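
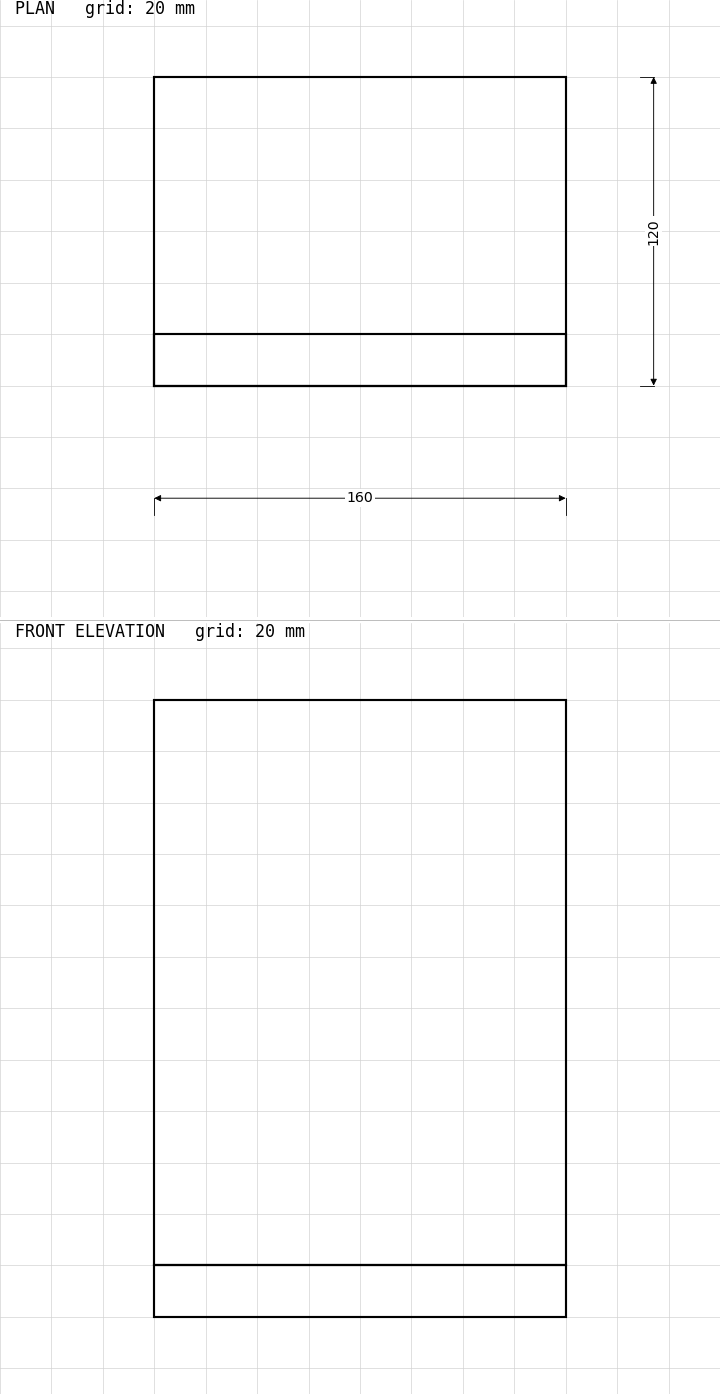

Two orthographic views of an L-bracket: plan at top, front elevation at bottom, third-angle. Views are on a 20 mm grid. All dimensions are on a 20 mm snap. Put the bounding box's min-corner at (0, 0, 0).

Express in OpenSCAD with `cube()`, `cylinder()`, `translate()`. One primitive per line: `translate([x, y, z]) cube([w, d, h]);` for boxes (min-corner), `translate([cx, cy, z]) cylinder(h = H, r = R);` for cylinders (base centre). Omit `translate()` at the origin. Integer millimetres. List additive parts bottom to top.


cube([160, 120, 20]);
translate([0, 0, 20]) cube([160, 20, 220]);


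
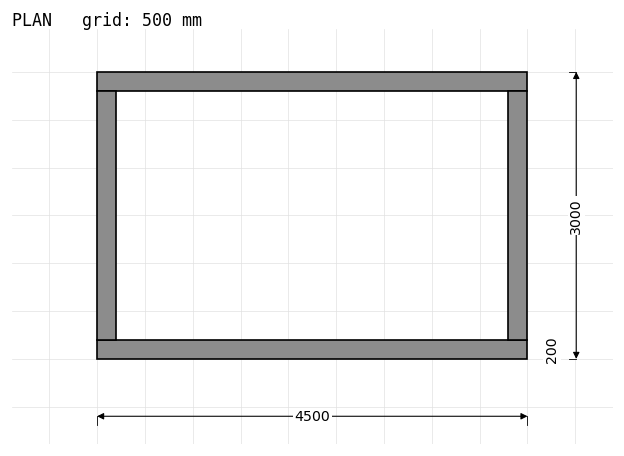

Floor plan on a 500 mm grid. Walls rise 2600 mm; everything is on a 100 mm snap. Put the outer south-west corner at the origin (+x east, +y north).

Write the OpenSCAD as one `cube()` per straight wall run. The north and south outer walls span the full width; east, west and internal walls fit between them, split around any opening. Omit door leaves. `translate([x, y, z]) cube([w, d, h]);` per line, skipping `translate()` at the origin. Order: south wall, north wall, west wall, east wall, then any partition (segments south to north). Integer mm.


cube([4500, 200, 2600]);
translate([0, 2800, 0]) cube([4500, 200, 2600]);
translate([0, 200, 0]) cube([200, 2600, 2600]);
translate([4300, 200, 0]) cube([200, 2600, 2600]);


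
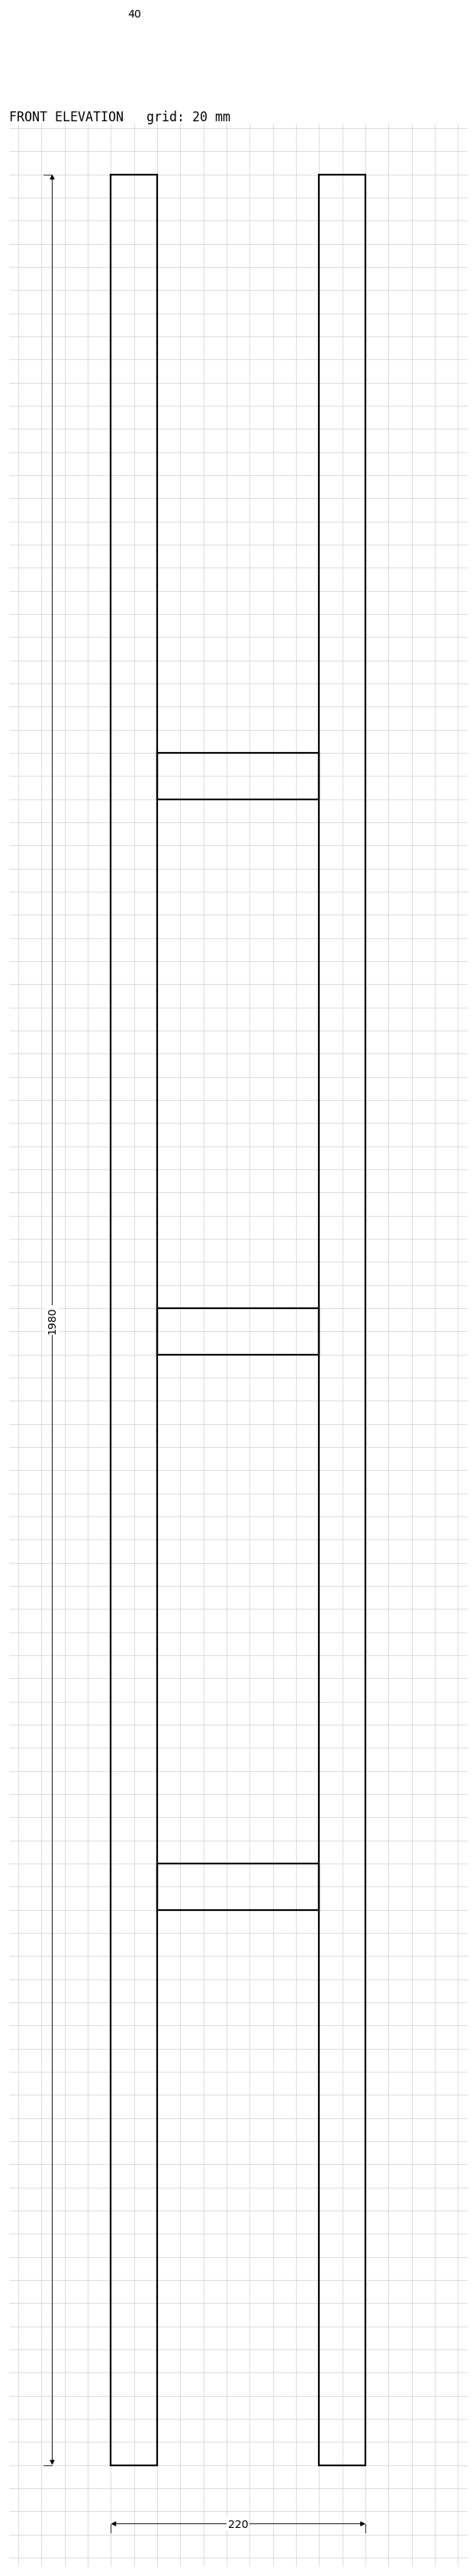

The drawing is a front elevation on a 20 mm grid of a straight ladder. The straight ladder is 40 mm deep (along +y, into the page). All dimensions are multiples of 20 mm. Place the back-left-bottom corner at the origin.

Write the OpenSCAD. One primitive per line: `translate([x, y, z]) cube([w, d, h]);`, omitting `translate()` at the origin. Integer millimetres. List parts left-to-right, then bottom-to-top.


cube([40, 40, 1980]);
translate([40, 0, 480]) cube([140, 40, 40]);
translate([40, 0, 960]) cube([140, 40, 40]);
translate([40, 0, 1440]) cube([140, 40, 40]);
translate([180, 0, 0]) cube([40, 40, 1980]);


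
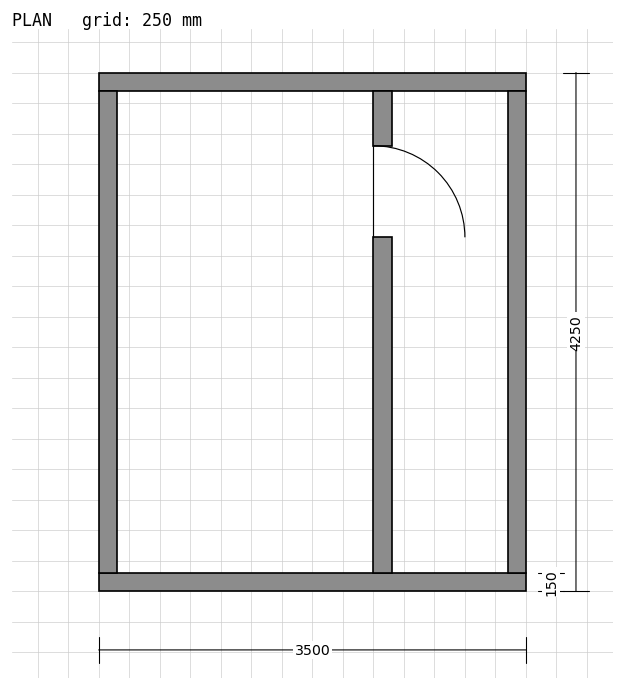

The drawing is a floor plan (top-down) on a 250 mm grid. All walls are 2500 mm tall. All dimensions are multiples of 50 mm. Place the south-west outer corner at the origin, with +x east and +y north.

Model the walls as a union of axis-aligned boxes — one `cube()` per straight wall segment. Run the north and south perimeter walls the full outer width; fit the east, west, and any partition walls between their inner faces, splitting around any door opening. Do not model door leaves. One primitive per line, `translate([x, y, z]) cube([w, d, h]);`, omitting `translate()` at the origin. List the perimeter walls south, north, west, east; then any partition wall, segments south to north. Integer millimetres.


cube([3500, 150, 2500]);
translate([0, 4100, 0]) cube([3500, 150, 2500]);
translate([0, 150, 0]) cube([150, 3950, 2500]);
translate([3350, 150, 0]) cube([150, 3950, 2500]);
translate([2250, 150, 0]) cube([150, 2750, 2500]);
translate([2250, 3650, 0]) cube([150, 450, 2500]);


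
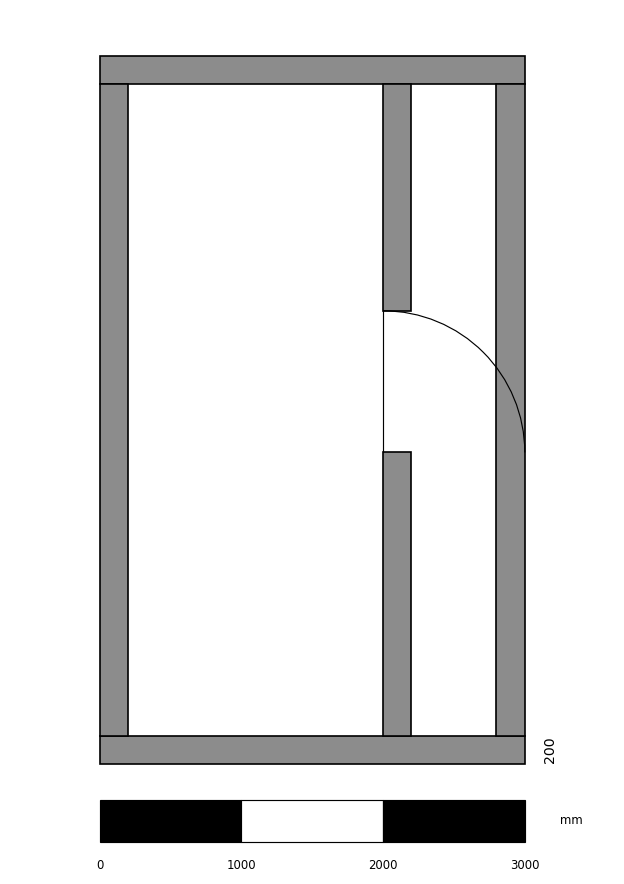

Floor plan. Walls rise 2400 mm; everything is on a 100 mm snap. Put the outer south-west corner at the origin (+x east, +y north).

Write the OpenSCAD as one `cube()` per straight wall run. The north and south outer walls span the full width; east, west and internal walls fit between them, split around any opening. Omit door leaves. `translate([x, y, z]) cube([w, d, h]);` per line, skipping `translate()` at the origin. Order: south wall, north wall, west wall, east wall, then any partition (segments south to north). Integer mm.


cube([3000, 200, 2400]);
translate([0, 4800, 0]) cube([3000, 200, 2400]);
translate([0, 200, 0]) cube([200, 4600, 2400]);
translate([2800, 200, 0]) cube([200, 4600, 2400]);
translate([2000, 200, 0]) cube([200, 2000, 2400]);
translate([2000, 3200, 0]) cube([200, 1600, 2400]);


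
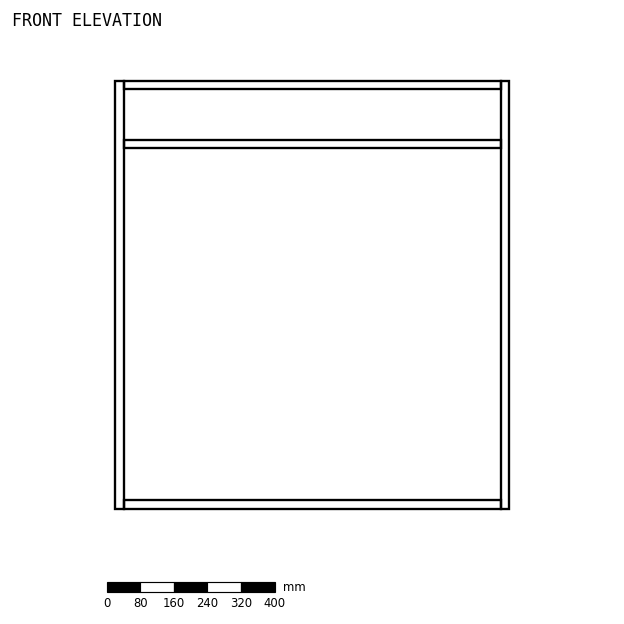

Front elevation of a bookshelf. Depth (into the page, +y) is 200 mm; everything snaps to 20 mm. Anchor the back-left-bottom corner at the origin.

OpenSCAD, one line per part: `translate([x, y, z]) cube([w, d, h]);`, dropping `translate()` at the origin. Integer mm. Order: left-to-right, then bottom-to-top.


cube([20, 200, 1020]);
translate([20, 0, 0]) cube([900, 200, 20]);
translate([20, 0, 860]) cube([900, 200, 20]);
translate([20, 0, 1000]) cube([900, 200, 20]);
translate([920, 0, 0]) cube([20, 200, 1020]);


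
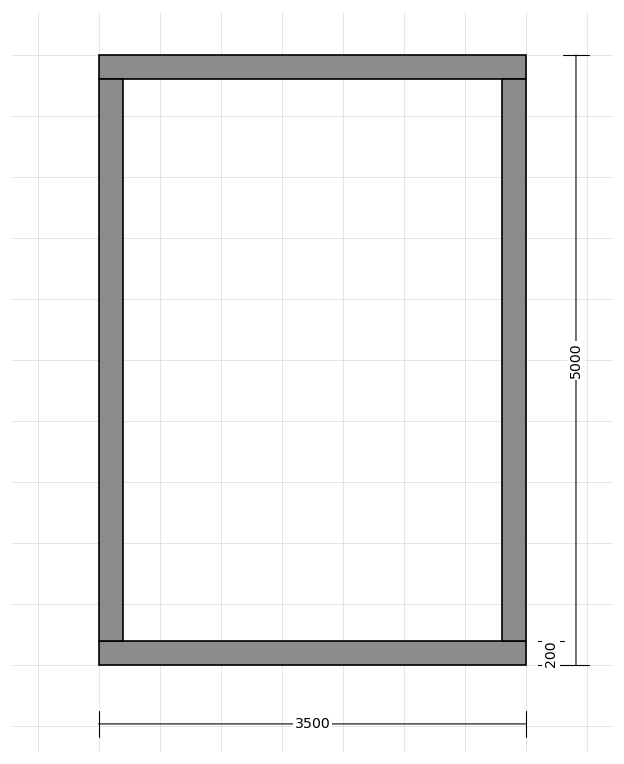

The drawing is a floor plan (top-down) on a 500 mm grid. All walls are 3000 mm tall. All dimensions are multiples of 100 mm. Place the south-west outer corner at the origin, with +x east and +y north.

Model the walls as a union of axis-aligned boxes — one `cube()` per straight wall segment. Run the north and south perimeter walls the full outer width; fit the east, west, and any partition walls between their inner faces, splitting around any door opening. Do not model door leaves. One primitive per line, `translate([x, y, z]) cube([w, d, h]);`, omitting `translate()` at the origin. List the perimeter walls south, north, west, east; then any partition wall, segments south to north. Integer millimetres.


cube([3500, 200, 3000]);
translate([0, 4800, 0]) cube([3500, 200, 3000]);
translate([0, 200, 0]) cube([200, 4600, 3000]);
translate([3300, 200, 0]) cube([200, 4600, 3000]);


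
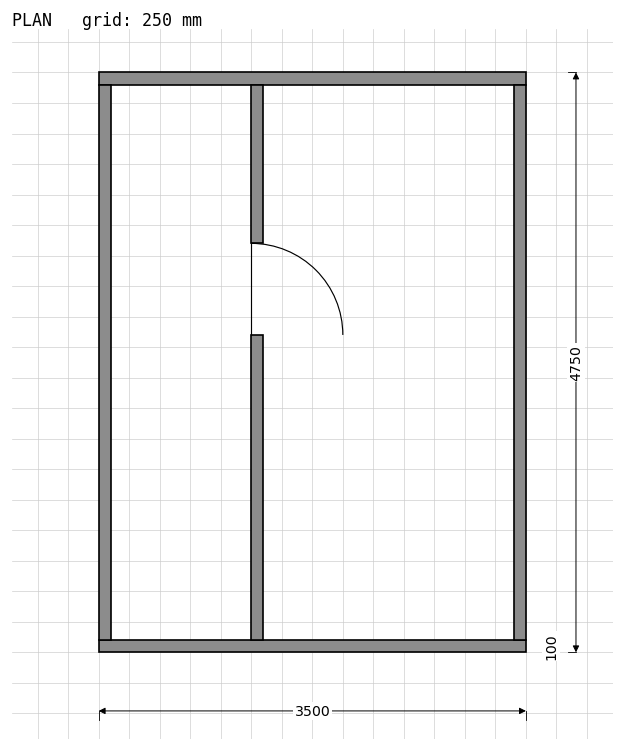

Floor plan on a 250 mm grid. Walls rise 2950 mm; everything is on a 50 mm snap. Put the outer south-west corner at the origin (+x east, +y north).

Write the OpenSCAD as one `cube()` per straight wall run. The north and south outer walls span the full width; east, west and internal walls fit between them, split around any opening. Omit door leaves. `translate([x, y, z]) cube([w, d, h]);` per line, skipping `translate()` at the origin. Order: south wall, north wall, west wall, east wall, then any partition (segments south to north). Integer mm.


cube([3500, 100, 2950]);
translate([0, 4650, 0]) cube([3500, 100, 2950]);
translate([0, 100, 0]) cube([100, 4550, 2950]);
translate([3400, 100, 0]) cube([100, 4550, 2950]);
translate([1250, 100, 0]) cube([100, 2500, 2950]);
translate([1250, 3350, 0]) cube([100, 1300, 2950]);


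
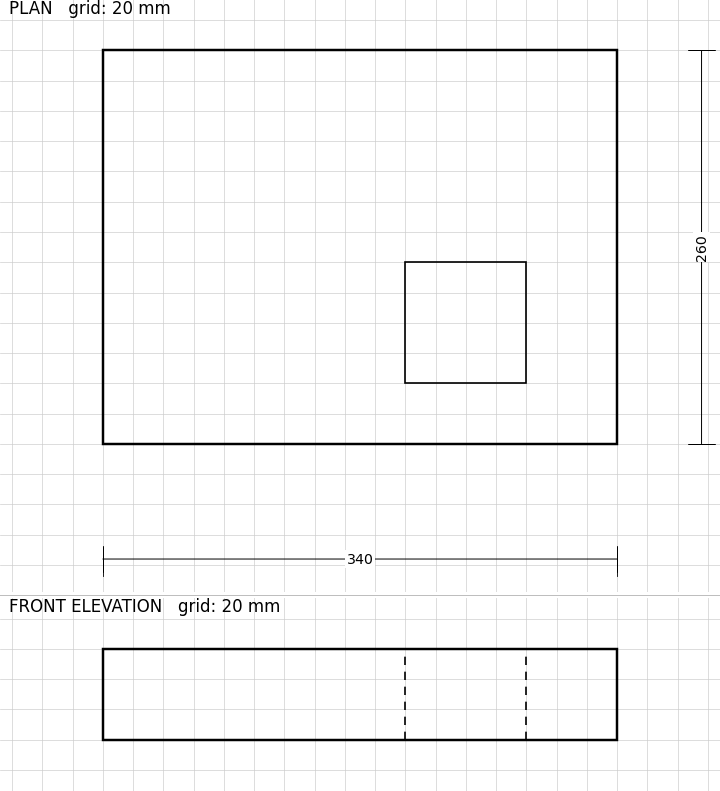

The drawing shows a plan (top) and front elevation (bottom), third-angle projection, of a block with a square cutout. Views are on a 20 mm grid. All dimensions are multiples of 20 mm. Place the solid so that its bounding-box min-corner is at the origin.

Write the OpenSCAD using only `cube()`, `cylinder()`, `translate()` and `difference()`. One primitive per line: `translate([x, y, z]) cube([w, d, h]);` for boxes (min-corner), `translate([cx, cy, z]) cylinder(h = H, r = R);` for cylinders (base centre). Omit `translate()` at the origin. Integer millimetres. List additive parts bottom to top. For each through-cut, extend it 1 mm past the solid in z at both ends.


difference() {
  cube([340, 260, 60]);
  translate([200, 40, -1]) cube([80, 80, 62]);
}


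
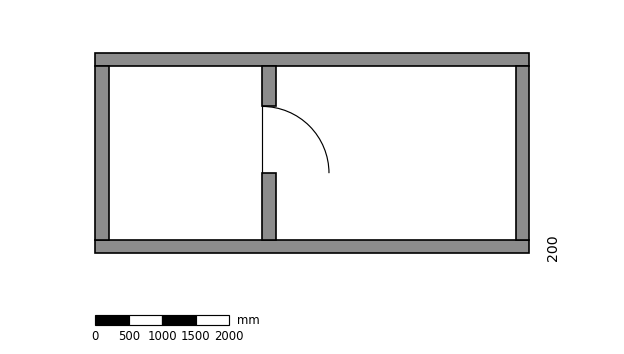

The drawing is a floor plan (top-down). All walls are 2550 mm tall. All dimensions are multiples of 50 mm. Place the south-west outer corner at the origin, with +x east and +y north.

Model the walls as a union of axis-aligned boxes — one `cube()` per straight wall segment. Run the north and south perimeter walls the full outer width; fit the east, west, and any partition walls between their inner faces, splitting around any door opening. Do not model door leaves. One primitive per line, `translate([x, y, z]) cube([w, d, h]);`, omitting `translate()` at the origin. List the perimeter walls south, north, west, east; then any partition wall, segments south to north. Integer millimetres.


cube([6500, 200, 2550]);
translate([0, 2800, 0]) cube([6500, 200, 2550]);
translate([0, 200, 0]) cube([200, 2600, 2550]);
translate([6300, 200, 0]) cube([200, 2600, 2550]);
translate([2500, 200, 0]) cube([200, 1000, 2550]);
translate([2500, 2200, 0]) cube([200, 600, 2550]);


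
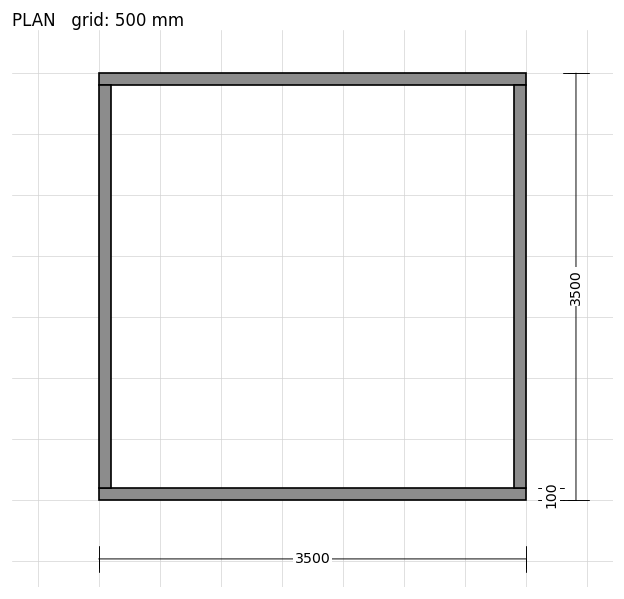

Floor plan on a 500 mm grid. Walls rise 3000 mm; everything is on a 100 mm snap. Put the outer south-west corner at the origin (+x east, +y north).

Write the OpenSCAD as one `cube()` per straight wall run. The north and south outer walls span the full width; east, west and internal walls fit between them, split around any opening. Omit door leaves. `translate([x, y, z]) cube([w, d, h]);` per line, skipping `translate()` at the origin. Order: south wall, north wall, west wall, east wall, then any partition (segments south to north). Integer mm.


cube([3500, 100, 3000]);
translate([0, 3400, 0]) cube([3500, 100, 3000]);
translate([0, 100, 0]) cube([100, 3300, 3000]);
translate([3400, 100, 0]) cube([100, 3300, 3000]);


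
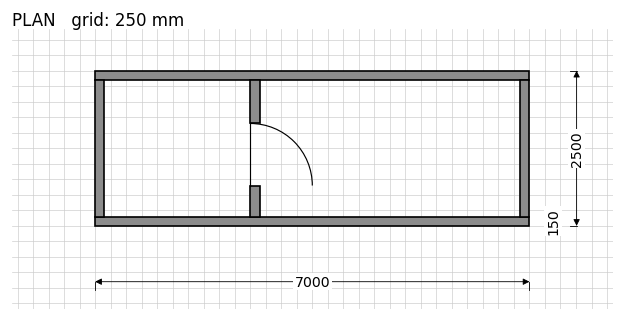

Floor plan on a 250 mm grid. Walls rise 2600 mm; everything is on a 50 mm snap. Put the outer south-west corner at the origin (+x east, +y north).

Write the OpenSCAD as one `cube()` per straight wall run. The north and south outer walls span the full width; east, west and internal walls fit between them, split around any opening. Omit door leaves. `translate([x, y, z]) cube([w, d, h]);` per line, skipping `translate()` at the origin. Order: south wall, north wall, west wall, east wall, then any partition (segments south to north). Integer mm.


cube([7000, 150, 2600]);
translate([0, 2350, 0]) cube([7000, 150, 2600]);
translate([0, 150, 0]) cube([150, 2200, 2600]);
translate([6850, 150, 0]) cube([150, 2200, 2600]);
translate([2500, 150, 0]) cube([150, 500, 2600]);
translate([2500, 1650, 0]) cube([150, 700, 2600]);


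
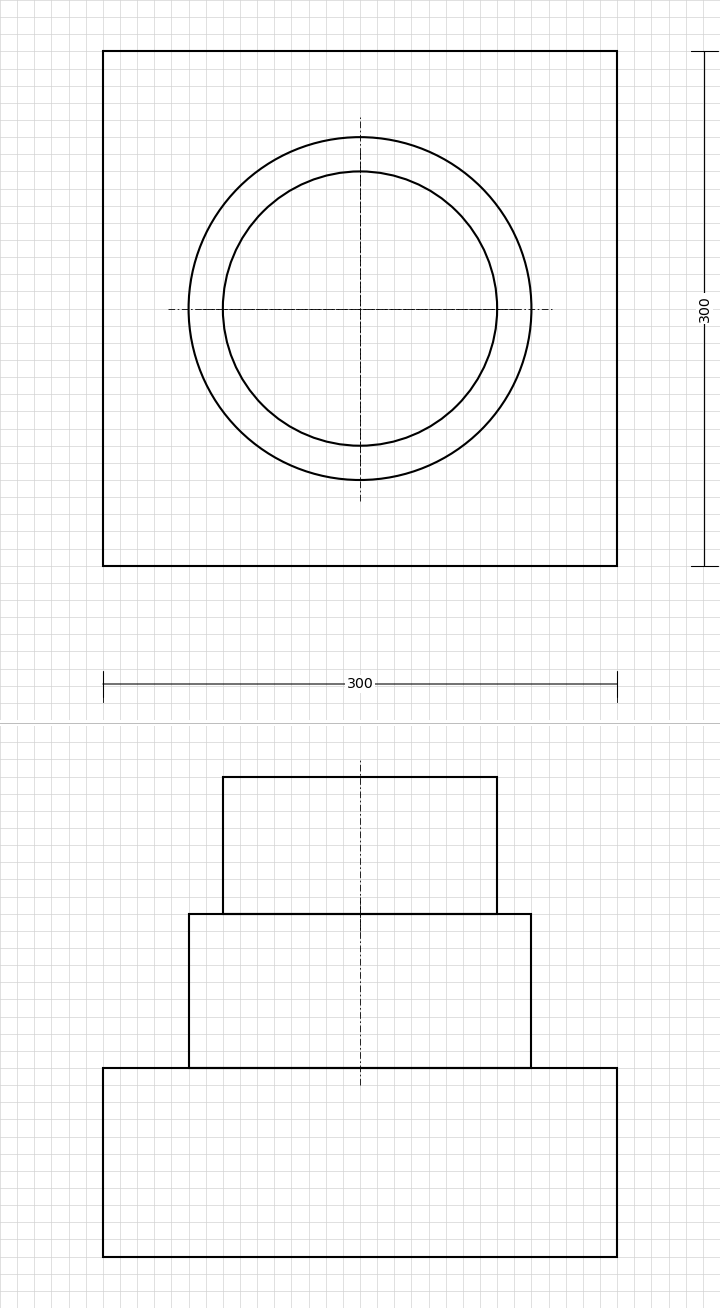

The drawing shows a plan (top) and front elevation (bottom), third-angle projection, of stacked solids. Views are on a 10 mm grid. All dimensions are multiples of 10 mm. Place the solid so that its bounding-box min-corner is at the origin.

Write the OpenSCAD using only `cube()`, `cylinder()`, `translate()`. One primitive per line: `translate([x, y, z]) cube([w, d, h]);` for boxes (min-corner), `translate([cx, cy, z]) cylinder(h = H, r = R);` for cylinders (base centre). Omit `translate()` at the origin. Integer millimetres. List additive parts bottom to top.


cube([300, 300, 110]);
translate([150, 150, 110]) cylinder(h = 90, r = 100);
translate([150, 150, 200]) cylinder(h = 80, r = 80);


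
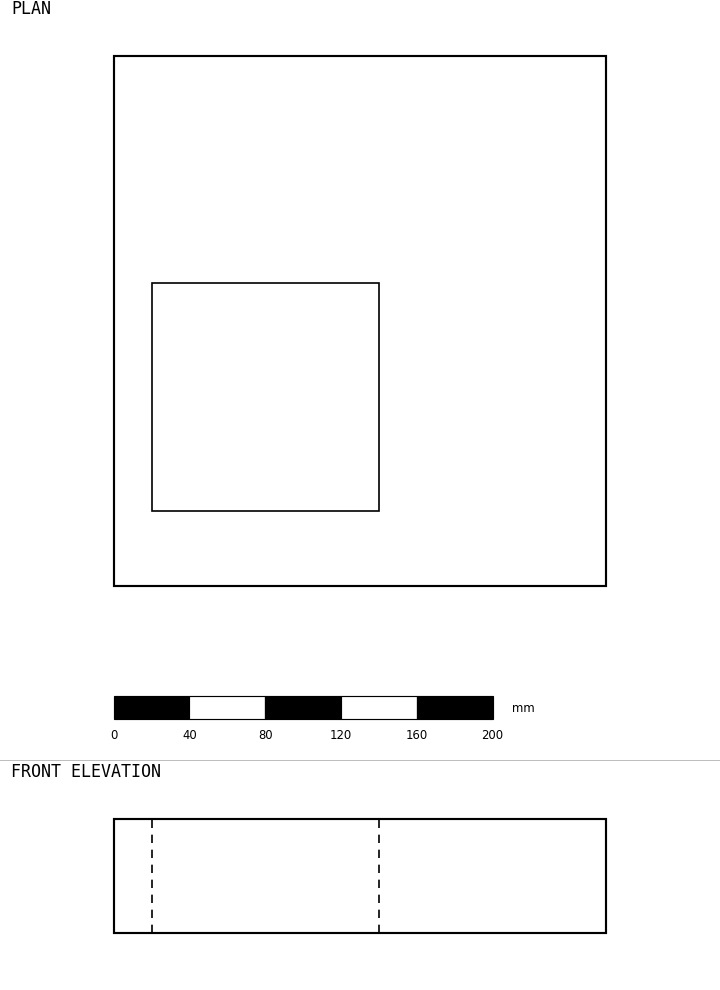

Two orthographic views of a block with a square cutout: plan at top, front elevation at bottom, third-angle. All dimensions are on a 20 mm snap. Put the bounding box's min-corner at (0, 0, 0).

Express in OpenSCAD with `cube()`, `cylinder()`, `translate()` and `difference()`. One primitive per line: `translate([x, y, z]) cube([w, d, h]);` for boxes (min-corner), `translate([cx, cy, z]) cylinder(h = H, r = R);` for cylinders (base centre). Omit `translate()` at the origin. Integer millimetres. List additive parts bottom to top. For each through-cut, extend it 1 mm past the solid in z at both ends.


difference() {
  cube([260, 280, 60]);
  translate([20, 40, -1]) cube([120, 120, 62]);
}


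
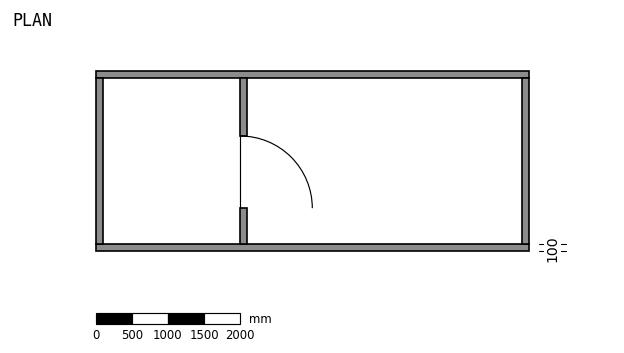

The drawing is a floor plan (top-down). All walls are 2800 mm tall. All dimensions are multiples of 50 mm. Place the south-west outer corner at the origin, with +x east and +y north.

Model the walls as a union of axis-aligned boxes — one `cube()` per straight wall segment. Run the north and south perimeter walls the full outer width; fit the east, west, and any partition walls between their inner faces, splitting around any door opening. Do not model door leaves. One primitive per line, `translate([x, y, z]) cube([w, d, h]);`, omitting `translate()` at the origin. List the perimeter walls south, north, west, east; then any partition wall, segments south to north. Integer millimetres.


cube([6000, 100, 2800]);
translate([0, 2400, 0]) cube([6000, 100, 2800]);
translate([0, 100, 0]) cube([100, 2300, 2800]);
translate([5900, 100, 0]) cube([100, 2300, 2800]);
translate([2000, 100, 0]) cube([100, 500, 2800]);
translate([2000, 1600, 0]) cube([100, 800, 2800]);


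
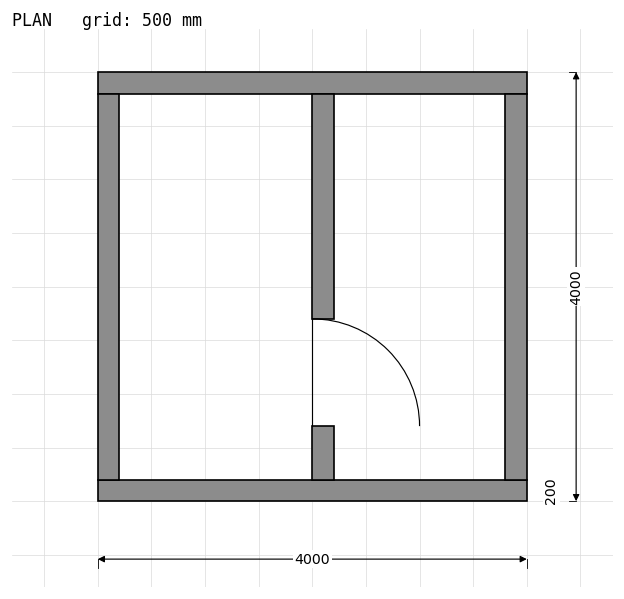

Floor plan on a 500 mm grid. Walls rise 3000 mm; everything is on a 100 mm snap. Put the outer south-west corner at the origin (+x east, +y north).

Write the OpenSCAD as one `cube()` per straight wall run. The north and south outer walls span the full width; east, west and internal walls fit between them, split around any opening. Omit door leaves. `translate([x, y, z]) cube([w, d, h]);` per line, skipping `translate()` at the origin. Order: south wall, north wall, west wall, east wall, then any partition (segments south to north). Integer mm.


cube([4000, 200, 3000]);
translate([0, 3800, 0]) cube([4000, 200, 3000]);
translate([0, 200, 0]) cube([200, 3600, 3000]);
translate([3800, 200, 0]) cube([200, 3600, 3000]);
translate([2000, 200, 0]) cube([200, 500, 3000]);
translate([2000, 1700, 0]) cube([200, 2100, 3000]);


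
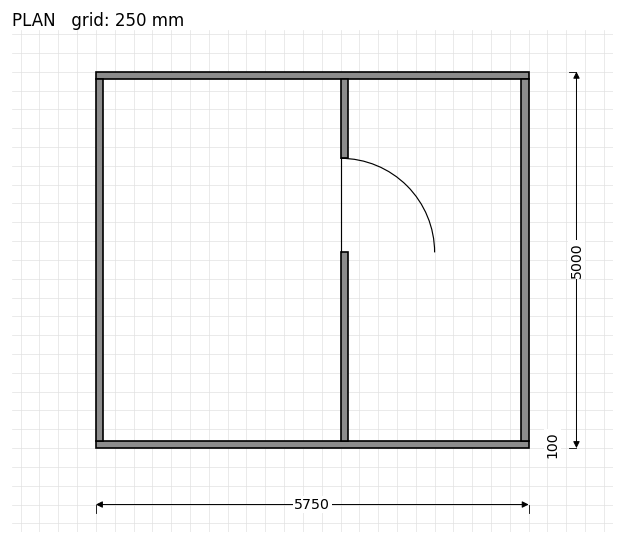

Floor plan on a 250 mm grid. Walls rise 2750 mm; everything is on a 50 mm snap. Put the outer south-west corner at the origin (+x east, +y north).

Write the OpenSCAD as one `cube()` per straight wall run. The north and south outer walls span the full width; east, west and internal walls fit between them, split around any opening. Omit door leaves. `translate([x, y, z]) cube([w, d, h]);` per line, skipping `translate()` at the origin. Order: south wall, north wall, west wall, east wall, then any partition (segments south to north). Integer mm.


cube([5750, 100, 2750]);
translate([0, 4900, 0]) cube([5750, 100, 2750]);
translate([0, 100, 0]) cube([100, 4800, 2750]);
translate([5650, 100, 0]) cube([100, 4800, 2750]);
translate([3250, 100, 0]) cube([100, 2500, 2750]);
translate([3250, 3850, 0]) cube([100, 1050, 2750]);


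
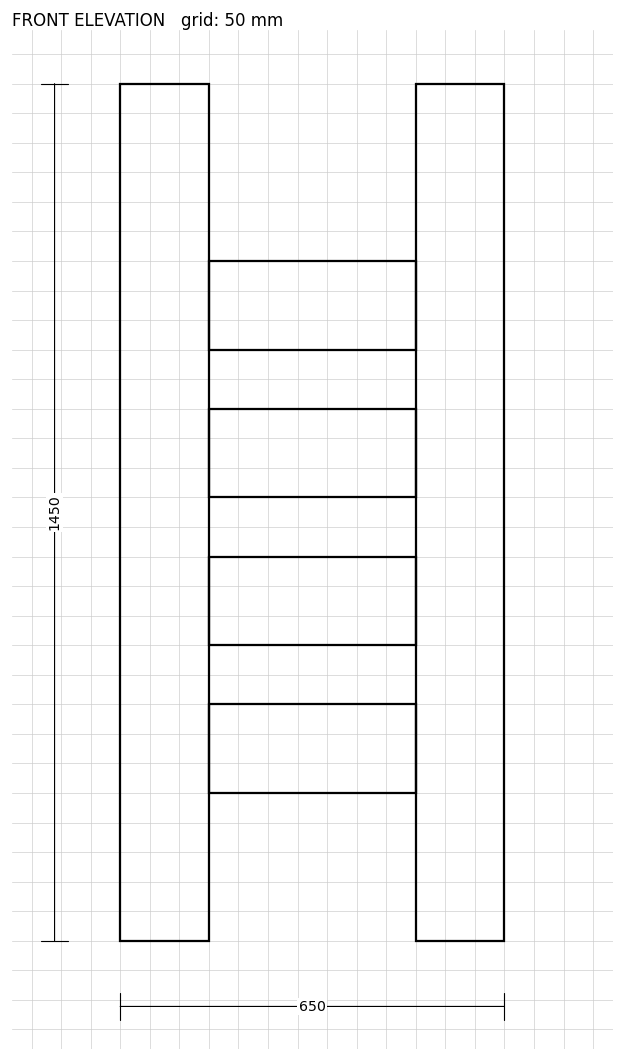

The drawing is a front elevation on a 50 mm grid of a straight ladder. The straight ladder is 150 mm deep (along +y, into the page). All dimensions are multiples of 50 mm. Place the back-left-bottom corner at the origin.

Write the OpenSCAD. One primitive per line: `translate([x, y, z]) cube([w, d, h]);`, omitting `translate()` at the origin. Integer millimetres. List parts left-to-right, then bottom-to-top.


cube([150, 150, 1450]);
translate([150, 0, 250]) cube([350, 150, 150]);
translate([150, 0, 500]) cube([350, 150, 150]);
translate([150, 0, 750]) cube([350, 150, 150]);
translate([150, 0, 1000]) cube([350, 150, 150]);
translate([500, 0, 0]) cube([150, 150, 1450]);


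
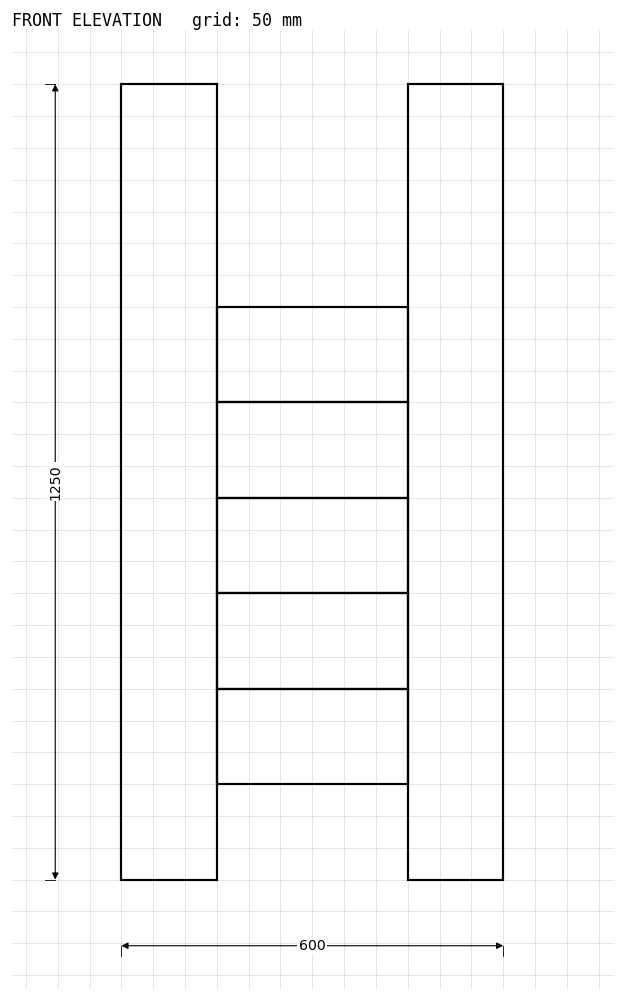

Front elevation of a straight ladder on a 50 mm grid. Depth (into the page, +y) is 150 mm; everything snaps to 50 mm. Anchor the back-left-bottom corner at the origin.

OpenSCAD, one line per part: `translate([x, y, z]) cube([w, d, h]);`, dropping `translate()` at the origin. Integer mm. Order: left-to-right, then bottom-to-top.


cube([150, 150, 1250]);
translate([150, 0, 150]) cube([300, 150, 150]);
translate([150, 0, 300]) cube([300, 150, 150]);
translate([150, 0, 450]) cube([300, 150, 150]);
translate([150, 0, 600]) cube([300, 150, 150]);
translate([150, 0, 750]) cube([300, 150, 150]);
translate([450, 0, 0]) cube([150, 150, 1250]);


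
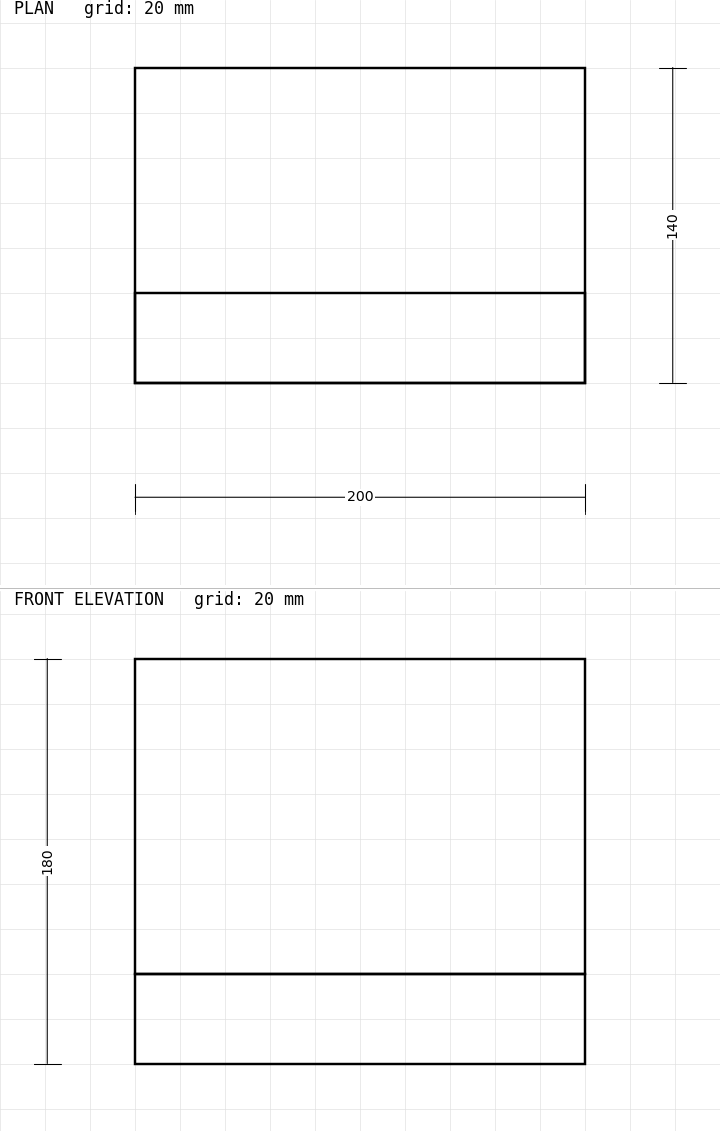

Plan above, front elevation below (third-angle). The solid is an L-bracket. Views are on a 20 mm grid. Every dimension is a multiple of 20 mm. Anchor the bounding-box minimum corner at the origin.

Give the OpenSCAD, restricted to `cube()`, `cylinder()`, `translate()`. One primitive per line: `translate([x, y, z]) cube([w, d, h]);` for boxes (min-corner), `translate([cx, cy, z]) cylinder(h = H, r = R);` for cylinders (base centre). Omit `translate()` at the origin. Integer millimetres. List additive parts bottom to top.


cube([200, 140, 40]);
translate([0, 0, 40]) cube([200, 40, 140]);


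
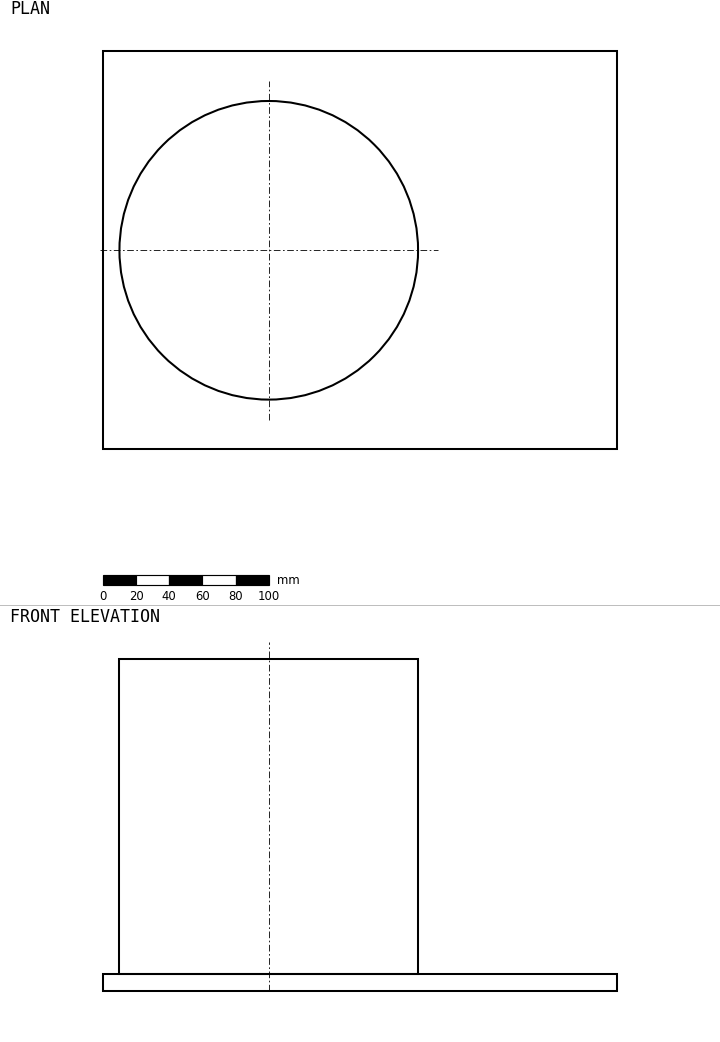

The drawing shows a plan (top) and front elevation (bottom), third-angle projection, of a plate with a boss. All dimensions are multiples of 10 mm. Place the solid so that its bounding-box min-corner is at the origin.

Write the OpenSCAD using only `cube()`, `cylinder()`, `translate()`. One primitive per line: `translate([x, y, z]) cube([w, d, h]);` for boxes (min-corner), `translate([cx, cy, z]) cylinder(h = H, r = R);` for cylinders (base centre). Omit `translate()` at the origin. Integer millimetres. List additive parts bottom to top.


cube([310, 240, 10]);
translate([100, 120, 10]) cylinder(h = 190, r = 90);


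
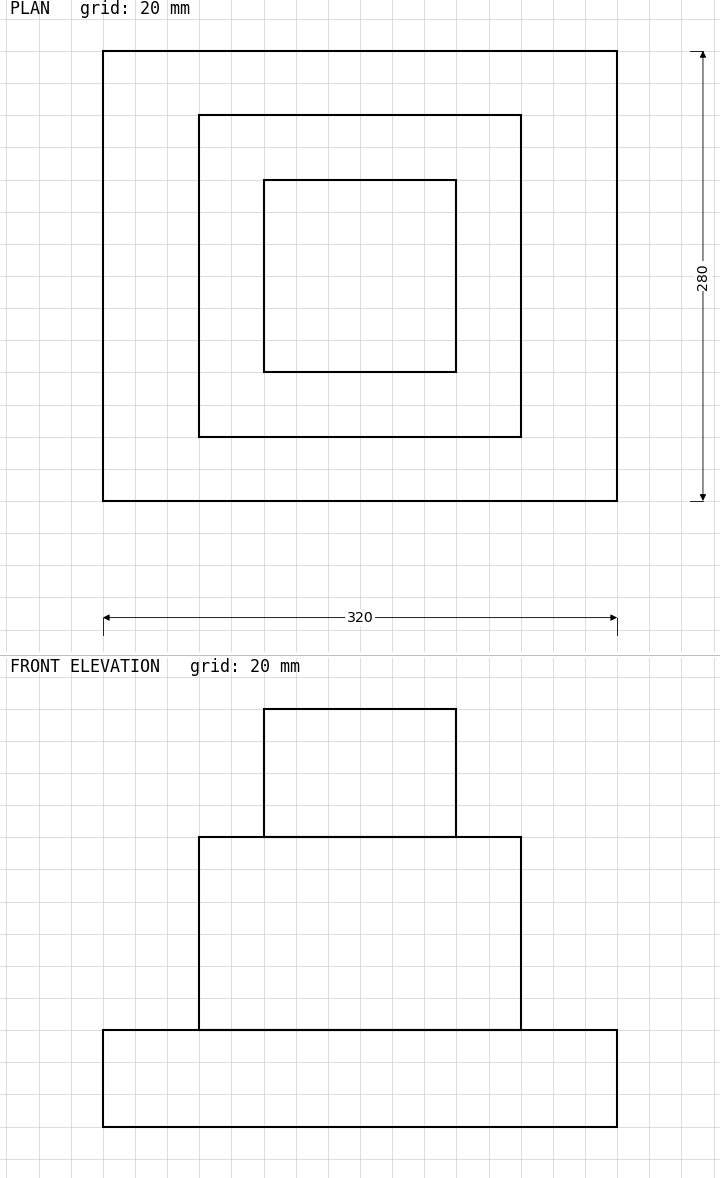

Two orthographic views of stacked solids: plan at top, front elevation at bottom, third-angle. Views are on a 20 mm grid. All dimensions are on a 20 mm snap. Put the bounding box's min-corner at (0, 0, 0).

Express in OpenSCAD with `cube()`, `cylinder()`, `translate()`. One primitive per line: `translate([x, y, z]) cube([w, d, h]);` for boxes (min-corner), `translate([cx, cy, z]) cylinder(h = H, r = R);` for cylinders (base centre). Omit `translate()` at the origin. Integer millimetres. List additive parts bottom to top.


cube([320, 280, 60]);
translate([60, 40, 60]) cube([200, 200, 120]);
translate([100, 80, 180]) cube([120, 120, 80]);


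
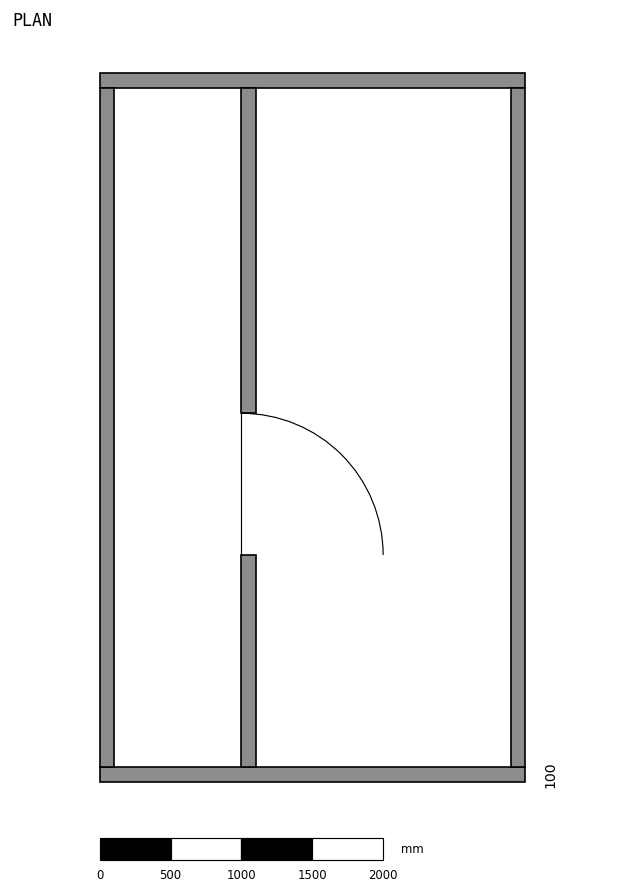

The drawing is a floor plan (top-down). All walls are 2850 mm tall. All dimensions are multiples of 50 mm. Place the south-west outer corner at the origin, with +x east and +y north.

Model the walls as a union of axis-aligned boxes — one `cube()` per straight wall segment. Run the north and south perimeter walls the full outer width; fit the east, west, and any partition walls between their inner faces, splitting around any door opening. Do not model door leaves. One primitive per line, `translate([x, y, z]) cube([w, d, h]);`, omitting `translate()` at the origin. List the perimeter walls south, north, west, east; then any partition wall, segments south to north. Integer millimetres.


cube([3000, 100, 2850]);
translate([0, 4900, 0]) cube([3000, 100, 2850]);
translate([0, 100, 0]) cube([100, 4800, 2850]);
translate([2900, 100, 0]) cube([100, 4800, 2850]);
translate([1000, 100, 0]) cube([100, 1500, 2850]);
translate([1000, 2600, 0]) cube([100, 2300, 2850]);


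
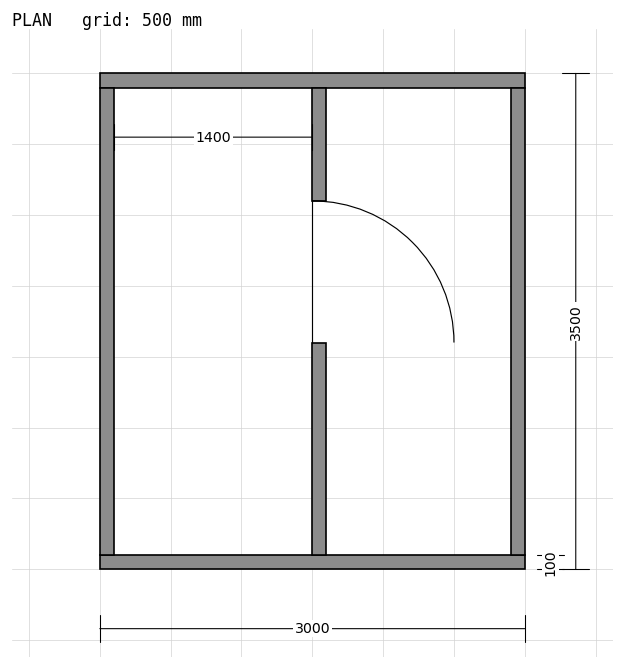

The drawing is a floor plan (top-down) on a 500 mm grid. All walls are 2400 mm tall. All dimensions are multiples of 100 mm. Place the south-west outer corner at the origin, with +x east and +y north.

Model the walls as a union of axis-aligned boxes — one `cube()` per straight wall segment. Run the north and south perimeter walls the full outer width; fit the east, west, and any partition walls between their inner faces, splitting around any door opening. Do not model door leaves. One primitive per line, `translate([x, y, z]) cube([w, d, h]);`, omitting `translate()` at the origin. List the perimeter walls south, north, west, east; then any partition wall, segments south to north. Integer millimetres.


cube([3000, 100, 2400]);
translate([0, 3400, 0]) cube([3000, 100, 2400]);
translate([0, 100, 0]) cube([100, 3300, 2400]);
translate([2900, 100, 0]) cube([100, 3300, 2400]);
translate([1500, 100, 0]) cube([100, 1500, 2400]);
translate([1500, 2600, 0]) cube([100, 800, 2400]);


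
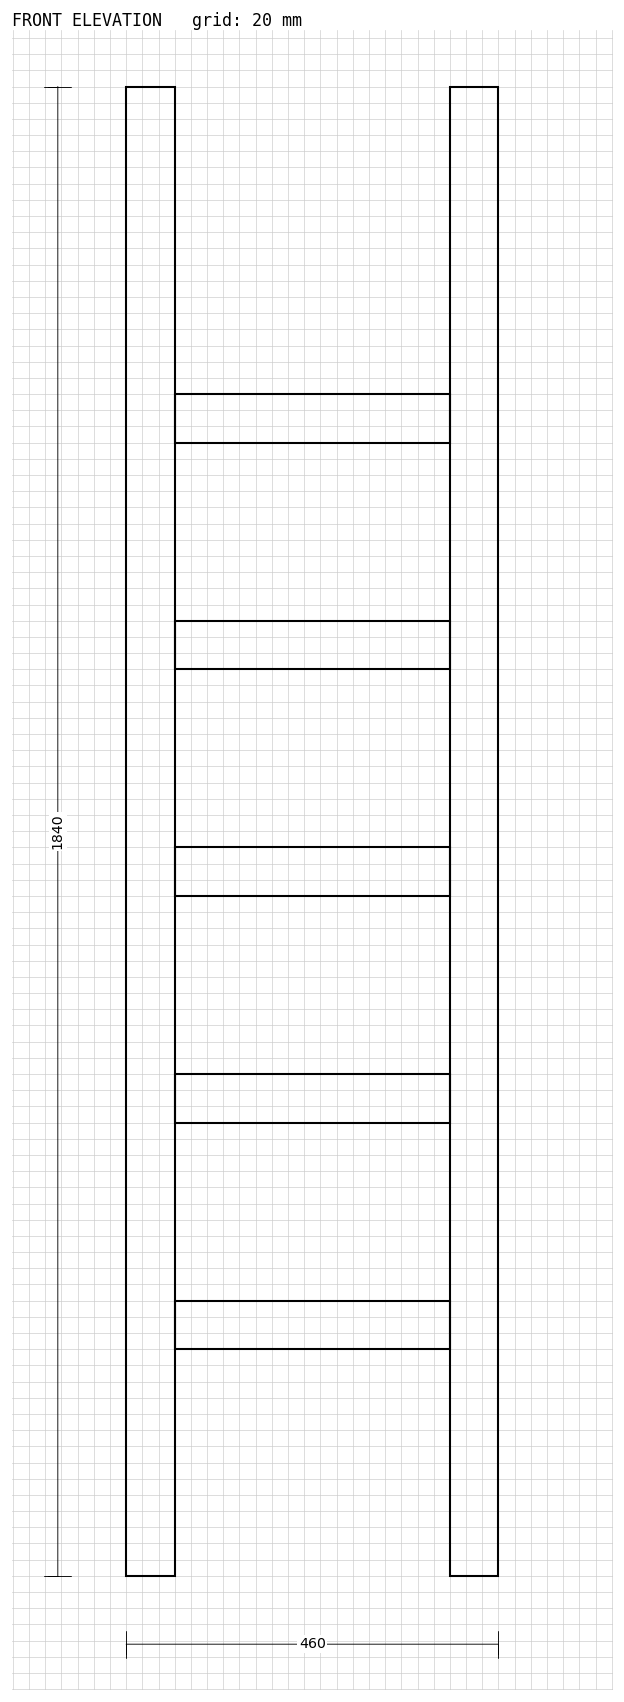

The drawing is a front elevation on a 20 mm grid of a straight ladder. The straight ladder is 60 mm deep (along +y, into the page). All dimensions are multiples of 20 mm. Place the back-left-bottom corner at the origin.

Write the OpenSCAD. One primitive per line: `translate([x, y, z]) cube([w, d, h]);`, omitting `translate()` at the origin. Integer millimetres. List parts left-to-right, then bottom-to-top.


cube([60, 60, 1840]);
translate([60, 0, 280]) cube([340, 60, 60]);
translate([60, 0, 560]) cube([340, 60, 60]);
translate([60, 0, 840]) cube([340, 60, 60]);
translate([60, 0, 1120]) cube([340, 60, 60]);
translate([60, 0, 1400]) cube([340, 60, 60]);
translate([400, 0, 0]) cube([60, 60, 1840]);


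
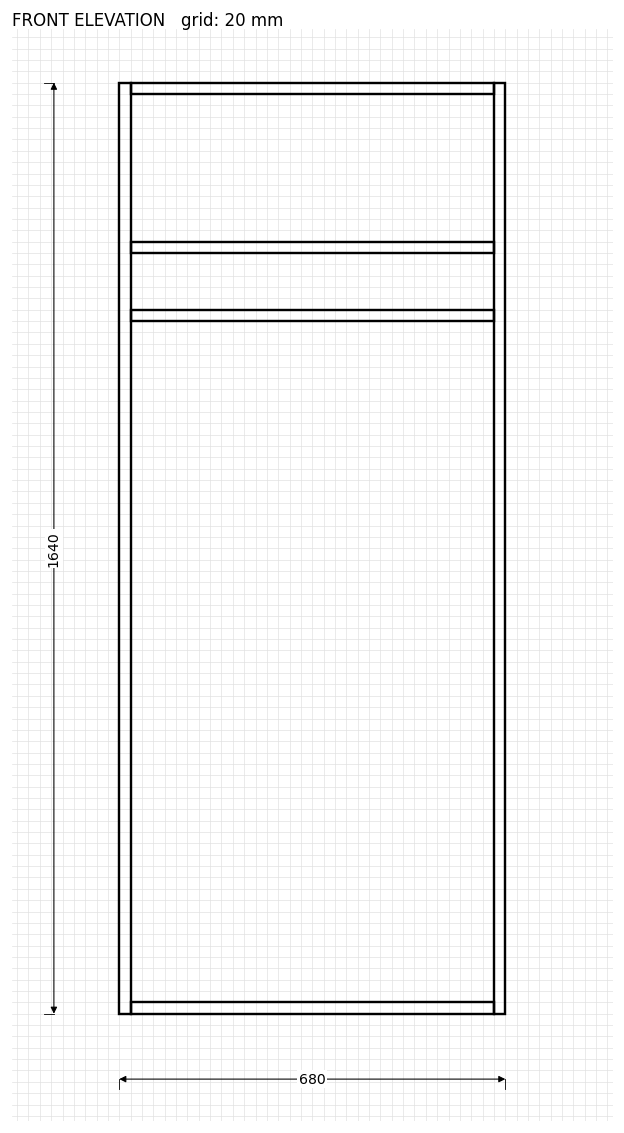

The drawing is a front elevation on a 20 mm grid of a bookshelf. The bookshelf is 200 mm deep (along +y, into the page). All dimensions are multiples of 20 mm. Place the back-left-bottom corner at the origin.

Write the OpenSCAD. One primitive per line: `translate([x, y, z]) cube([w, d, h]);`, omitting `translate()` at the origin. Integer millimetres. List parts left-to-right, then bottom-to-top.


cube([20, 200, 1640]);
translate([20, 0, 0]) cube([640, 200, 20]);
translate([20, 0, 1220]) cube([640, 200, 20]);
translate([20, 0, 1340]) cube([640, 200, 20]);
translate([20, 0, 1620]) cube([640, 200, 20]);
translate([660, 0, 0]) cube([20, 200, 1640]);


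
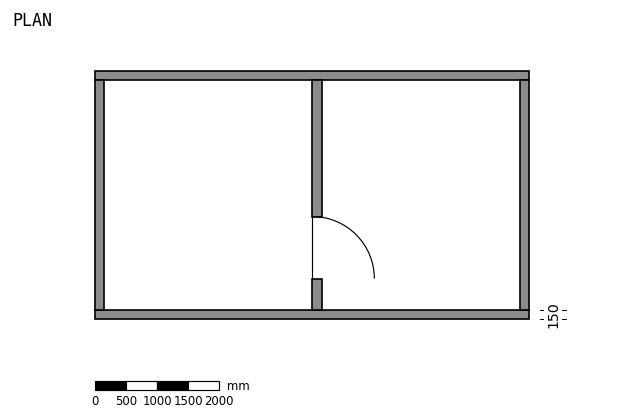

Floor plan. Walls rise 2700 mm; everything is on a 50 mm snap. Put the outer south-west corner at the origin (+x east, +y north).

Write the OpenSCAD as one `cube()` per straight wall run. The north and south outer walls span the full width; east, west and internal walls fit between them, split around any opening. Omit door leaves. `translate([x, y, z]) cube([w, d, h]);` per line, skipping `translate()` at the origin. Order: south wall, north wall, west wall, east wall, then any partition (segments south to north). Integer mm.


cube([7000, 150, 2700]);
translate([0, 3850, 0]) cube([7000, 150, 2700]);
translate([0, 150, 0]) cube([150, 3700, 2700]);
translate([6850, 150, 0]) cube([150, 3700, 2700]);
translate([3500, 150, 0]) cube([150, 500, 2700]);
translate([3500, 1650, 0]) cube([150, 2200, 2700]);


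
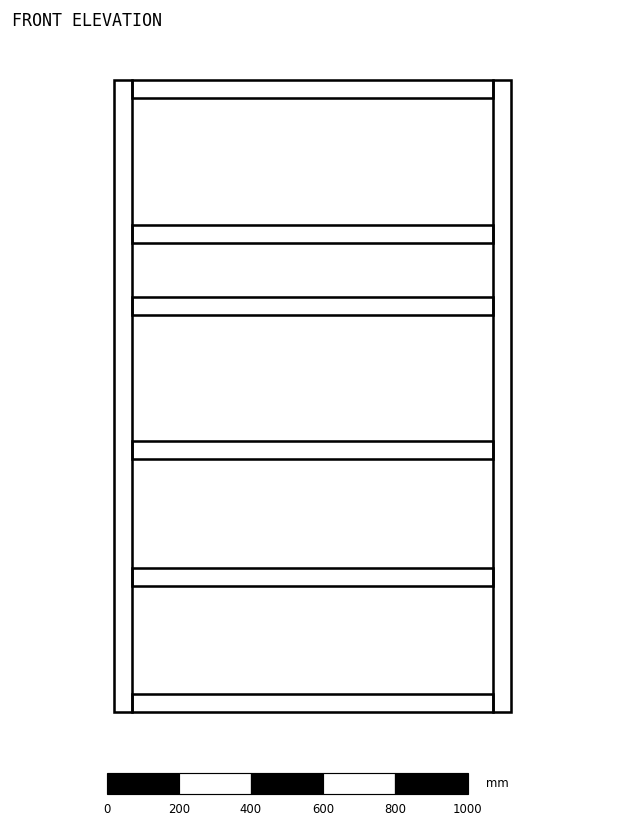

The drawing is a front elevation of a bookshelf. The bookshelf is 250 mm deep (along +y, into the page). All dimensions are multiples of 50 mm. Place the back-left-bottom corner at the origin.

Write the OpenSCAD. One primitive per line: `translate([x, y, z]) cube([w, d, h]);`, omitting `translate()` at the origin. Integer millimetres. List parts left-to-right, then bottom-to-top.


cube([50, 250, 1750]);
translate([50, 0, 0]) cube([1000, 250, 50]);
translate([50, 0, 350]) cube([1000, 250, 50]);
translate([50, 0, 700]) cube([1000, 250, 50]);
translate([50, 0, 1100]) cube([1000, 250, 50]);
translate([50, 0, 1300]) cube([1000, 250, 50]);
translate([50, 0, 1700]) cube([1000, 250, 50]);
translate([1050, 0, 0]) cube([50, 250, 1750]);


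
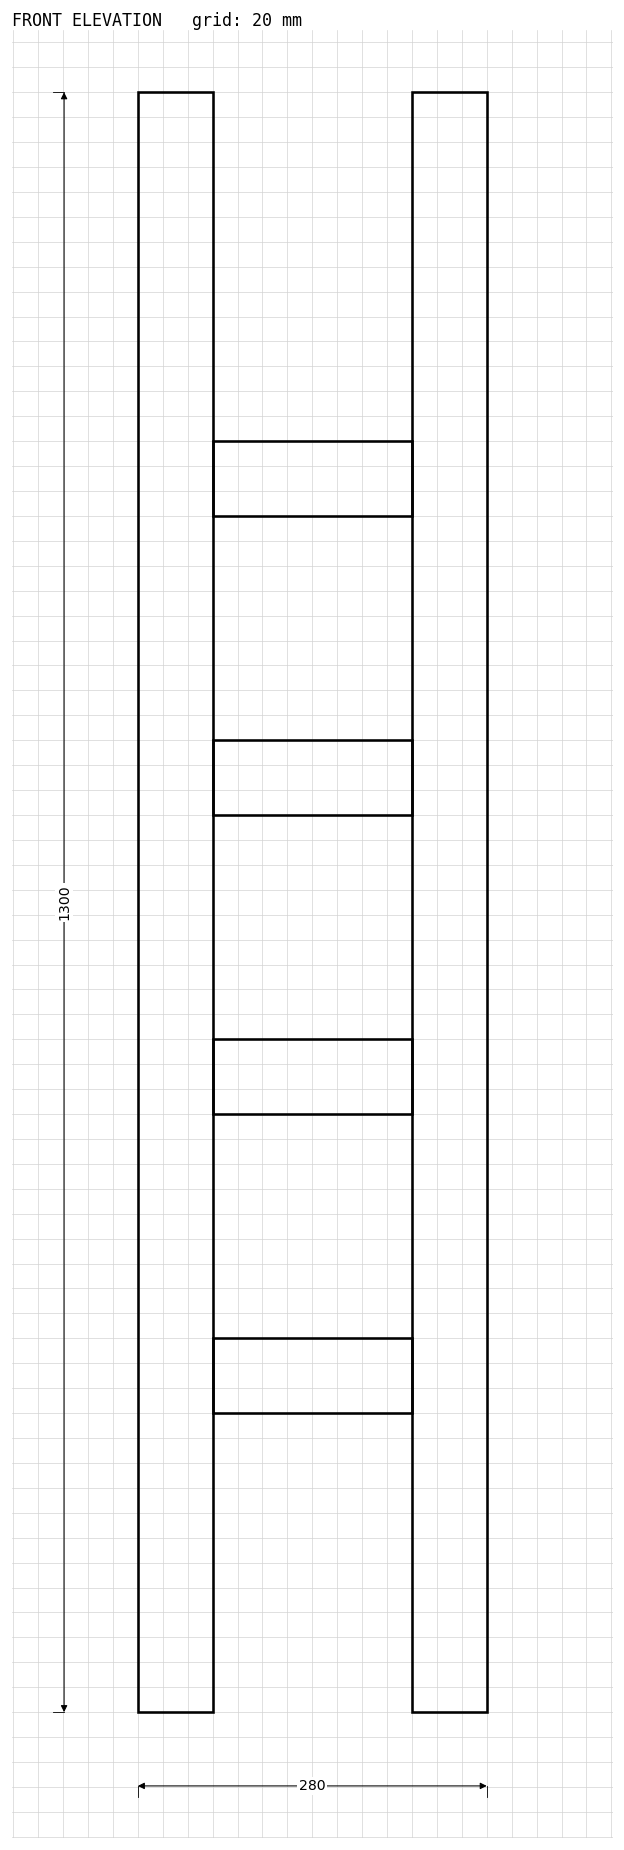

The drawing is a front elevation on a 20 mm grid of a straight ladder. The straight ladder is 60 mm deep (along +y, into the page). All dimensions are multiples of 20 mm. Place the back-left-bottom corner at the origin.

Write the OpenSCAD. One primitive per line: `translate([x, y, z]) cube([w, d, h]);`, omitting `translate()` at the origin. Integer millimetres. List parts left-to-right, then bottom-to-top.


cube([60, 60, 1300]);
translate([60, 0, 240]) cube([160, 60, 60]);
translate([60, 0, 480]) cube([160, 60, 60]);
translate([60, 0, 720]) cube([160, 60, 60]);
translate([60, 0, 960]) cube([160, 60, 60]);
translate([220, 0, 0]) cube([60, 60, 1300]);


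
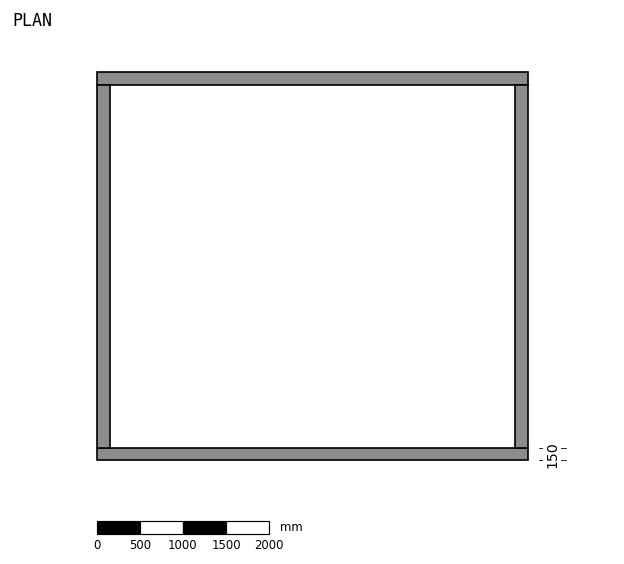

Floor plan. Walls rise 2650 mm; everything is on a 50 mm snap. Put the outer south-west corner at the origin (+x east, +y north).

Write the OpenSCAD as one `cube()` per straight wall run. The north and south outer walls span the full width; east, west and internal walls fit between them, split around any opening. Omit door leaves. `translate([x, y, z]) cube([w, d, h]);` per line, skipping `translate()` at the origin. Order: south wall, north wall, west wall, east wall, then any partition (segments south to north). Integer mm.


cube([5000, 150, 2650]);
translate([0, 4350, 0]) cube([5000, 150, 2650]);
translate([0, 150, 0]) cube([150, 4200, 2650]);
translate([4850, 150, 0]) cube([150, 4200, 2650]);


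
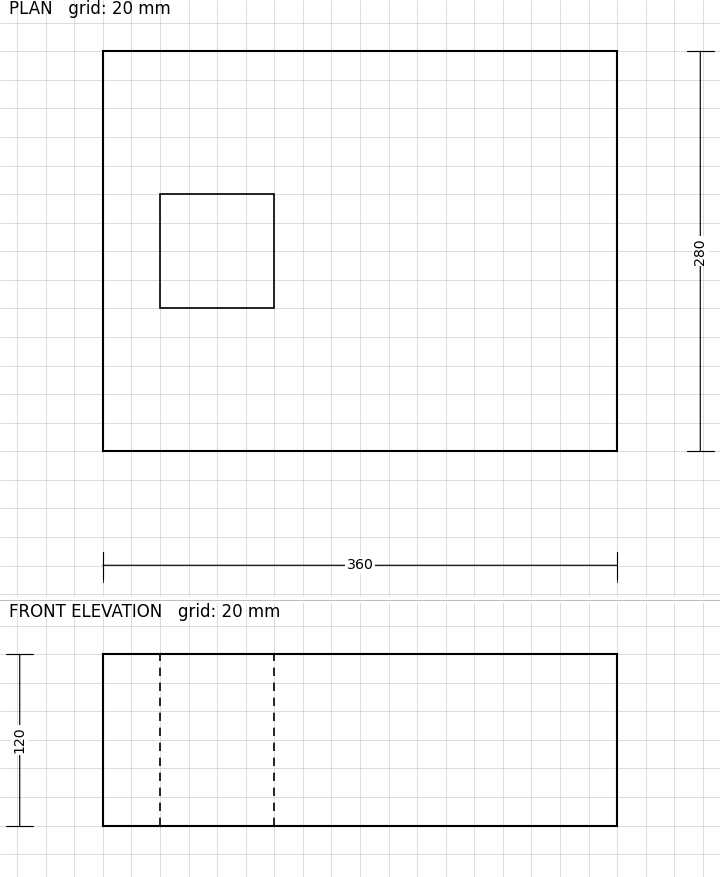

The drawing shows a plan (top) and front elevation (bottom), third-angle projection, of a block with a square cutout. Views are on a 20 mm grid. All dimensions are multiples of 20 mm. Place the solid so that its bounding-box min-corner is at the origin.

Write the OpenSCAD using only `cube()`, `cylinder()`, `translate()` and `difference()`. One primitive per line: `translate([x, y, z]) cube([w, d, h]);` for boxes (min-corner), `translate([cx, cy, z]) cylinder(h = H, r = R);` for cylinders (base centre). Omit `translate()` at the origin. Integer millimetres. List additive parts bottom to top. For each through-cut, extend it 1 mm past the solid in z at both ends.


difference() {
  cube([360, 280, 120]);
  translate([40, 100, -1]) cube([80, 80, 122]);
}


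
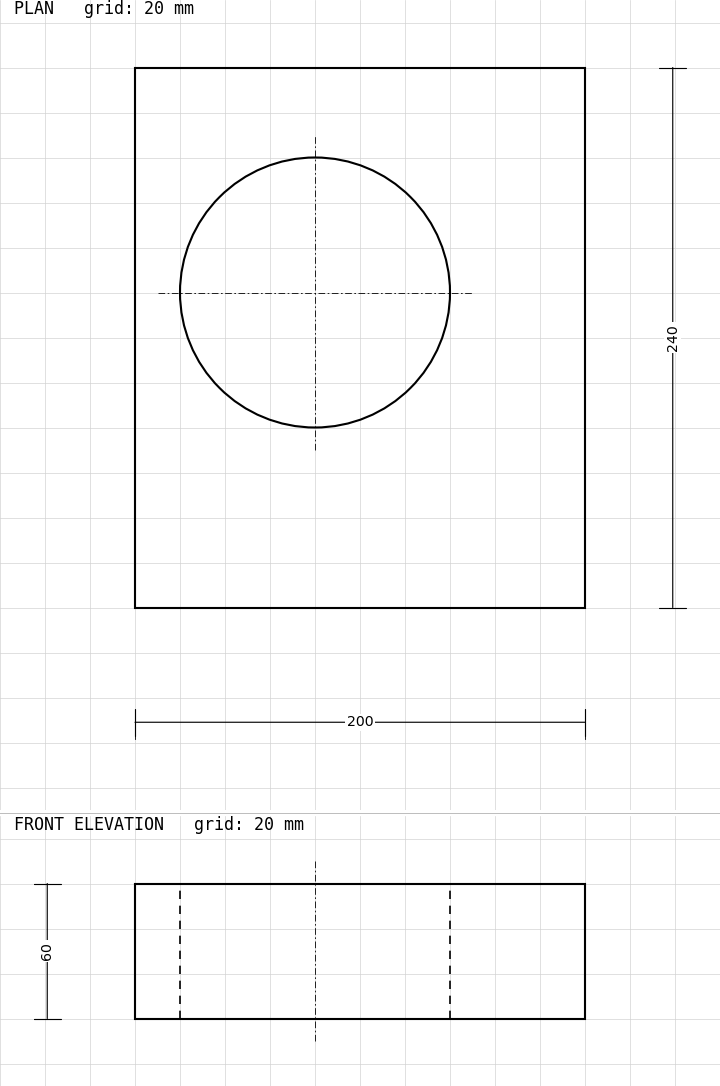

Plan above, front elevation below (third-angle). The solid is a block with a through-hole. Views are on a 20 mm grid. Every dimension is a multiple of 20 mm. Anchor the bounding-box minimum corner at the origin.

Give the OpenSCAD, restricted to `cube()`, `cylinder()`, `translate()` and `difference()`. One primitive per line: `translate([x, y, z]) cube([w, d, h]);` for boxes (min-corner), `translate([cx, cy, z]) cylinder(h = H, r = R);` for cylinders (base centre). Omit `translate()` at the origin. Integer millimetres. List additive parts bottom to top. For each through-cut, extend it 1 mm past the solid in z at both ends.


difference() {
  cube([200, 240, 60]);
  translate([80, 140, -1]) cylinder(h = 62, r = 60);
}


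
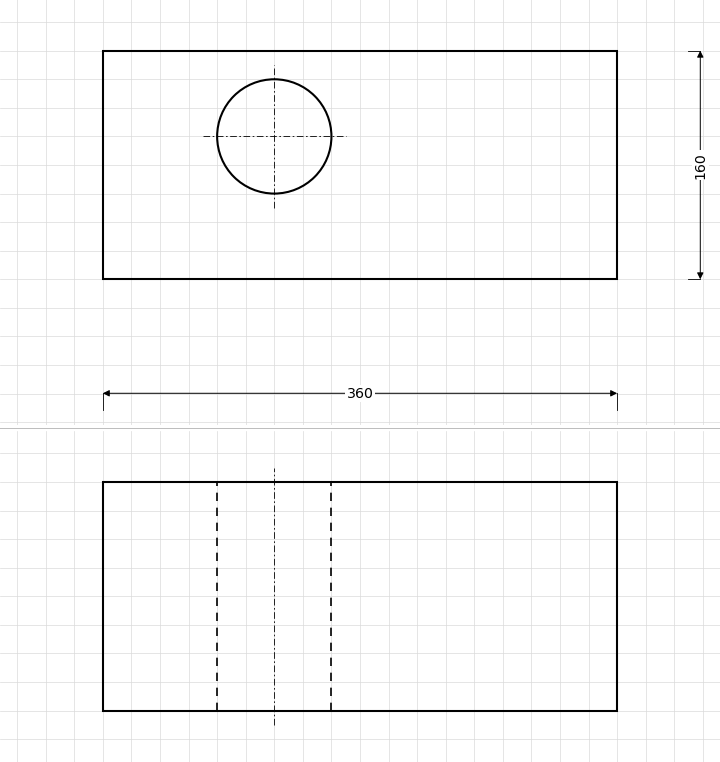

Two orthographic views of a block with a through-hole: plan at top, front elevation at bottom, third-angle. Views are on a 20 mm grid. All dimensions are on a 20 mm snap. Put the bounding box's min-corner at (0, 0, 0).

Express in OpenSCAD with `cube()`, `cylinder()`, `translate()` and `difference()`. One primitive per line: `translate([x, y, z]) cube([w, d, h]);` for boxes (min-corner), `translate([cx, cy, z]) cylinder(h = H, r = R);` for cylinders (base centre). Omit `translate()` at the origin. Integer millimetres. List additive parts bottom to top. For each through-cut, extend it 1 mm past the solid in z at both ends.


difference() {
  cube([360, 160, 160]);
  translate([120, 100, -1]) cylinder(h = 162, r = 40);
}


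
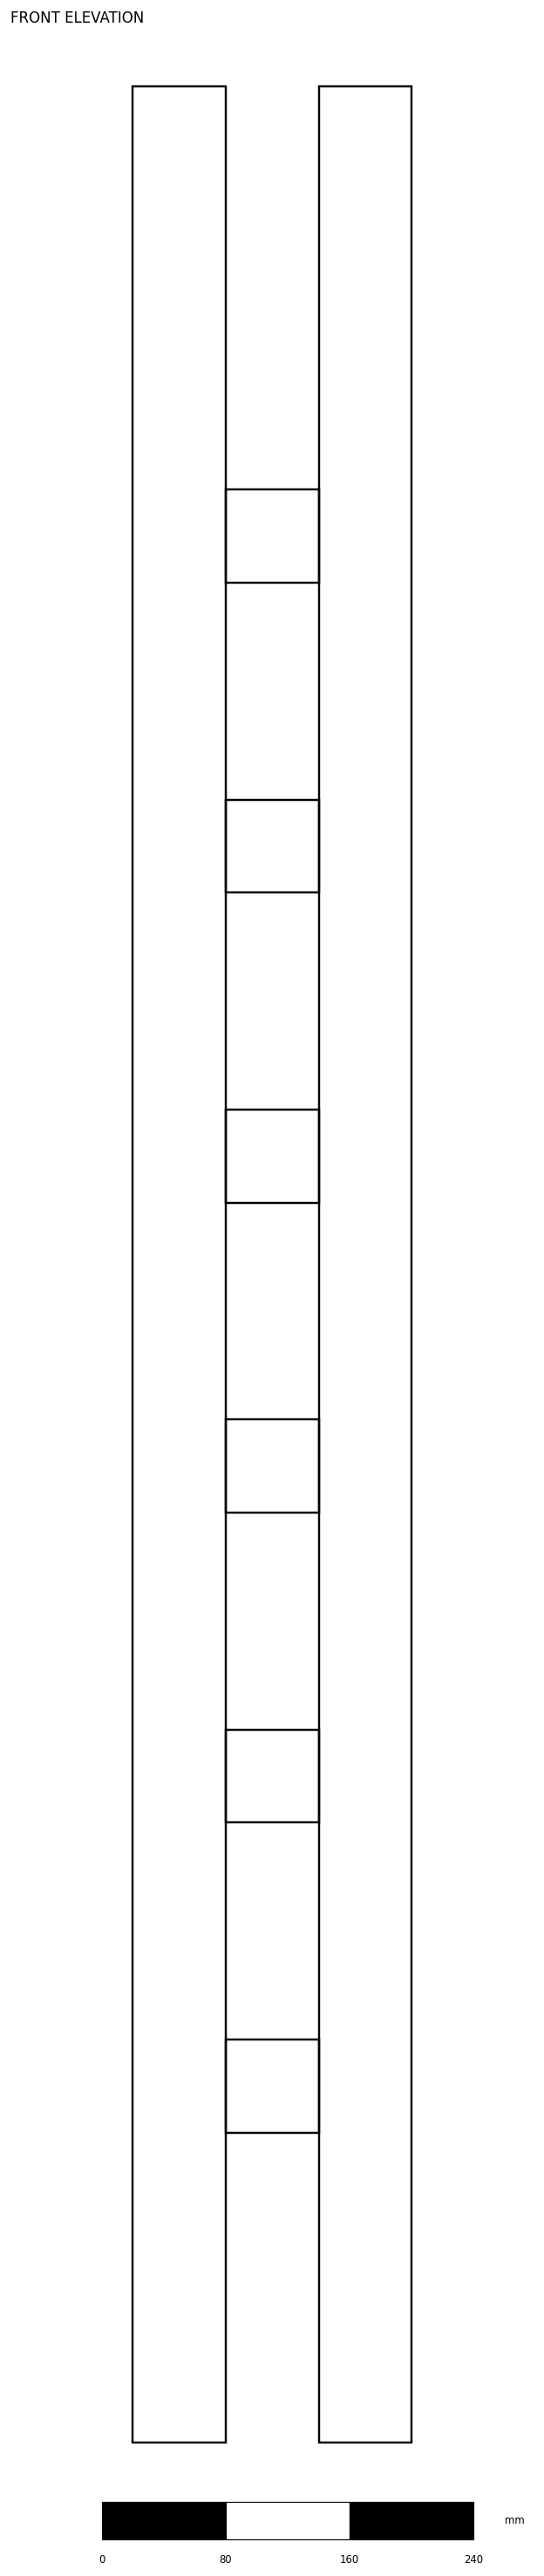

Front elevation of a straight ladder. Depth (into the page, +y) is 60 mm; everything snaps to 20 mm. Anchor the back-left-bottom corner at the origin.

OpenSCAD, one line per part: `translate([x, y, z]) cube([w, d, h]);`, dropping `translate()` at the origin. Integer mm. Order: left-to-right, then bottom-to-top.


cube([60, 60, 1520]);
translate([60, 0, 200]) cube([60, 60, 60]);
translate([60, 0, 400]) cube([60, 60, 60]);
translate([60, 0, 600]) cube([60, 60, 60]);
translate([60, 0, 800]) cube([60, 60, 60]);
translate([60, 0, 1000]) cube([60, 60, 60]);
translate([60, 0, 1200]) cube([60, 60, 60]);
translate([120, 0, 0]) cube([60, 60, 1520]);


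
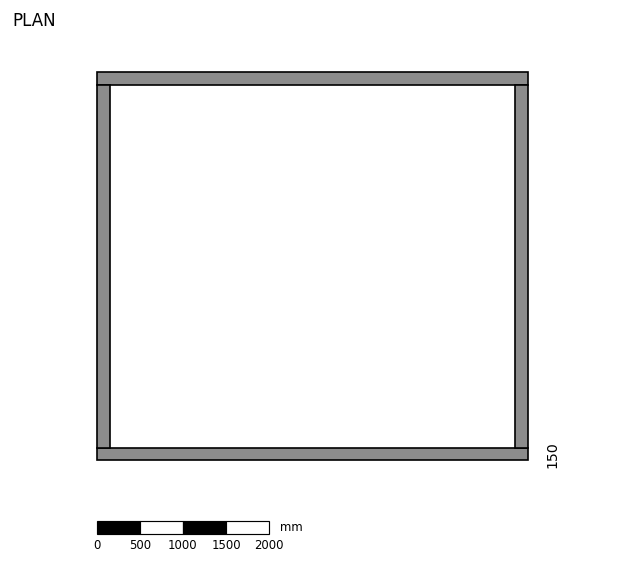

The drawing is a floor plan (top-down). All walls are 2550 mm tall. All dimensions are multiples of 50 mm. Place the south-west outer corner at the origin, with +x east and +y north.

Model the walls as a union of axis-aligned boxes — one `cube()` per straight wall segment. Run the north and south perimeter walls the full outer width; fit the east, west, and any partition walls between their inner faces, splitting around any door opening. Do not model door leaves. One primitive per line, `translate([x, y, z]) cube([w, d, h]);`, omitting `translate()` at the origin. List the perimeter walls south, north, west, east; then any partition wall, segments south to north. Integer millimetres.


cube([5000, 150, 2550]);
translate([0, 4350, 0]) cube([5000, 150, 2550]);
translate([0, 150, 0]) cube([150, 4200, 2550]);
translate([4850, 150, 0]) cube([150, 4200, 2550]);


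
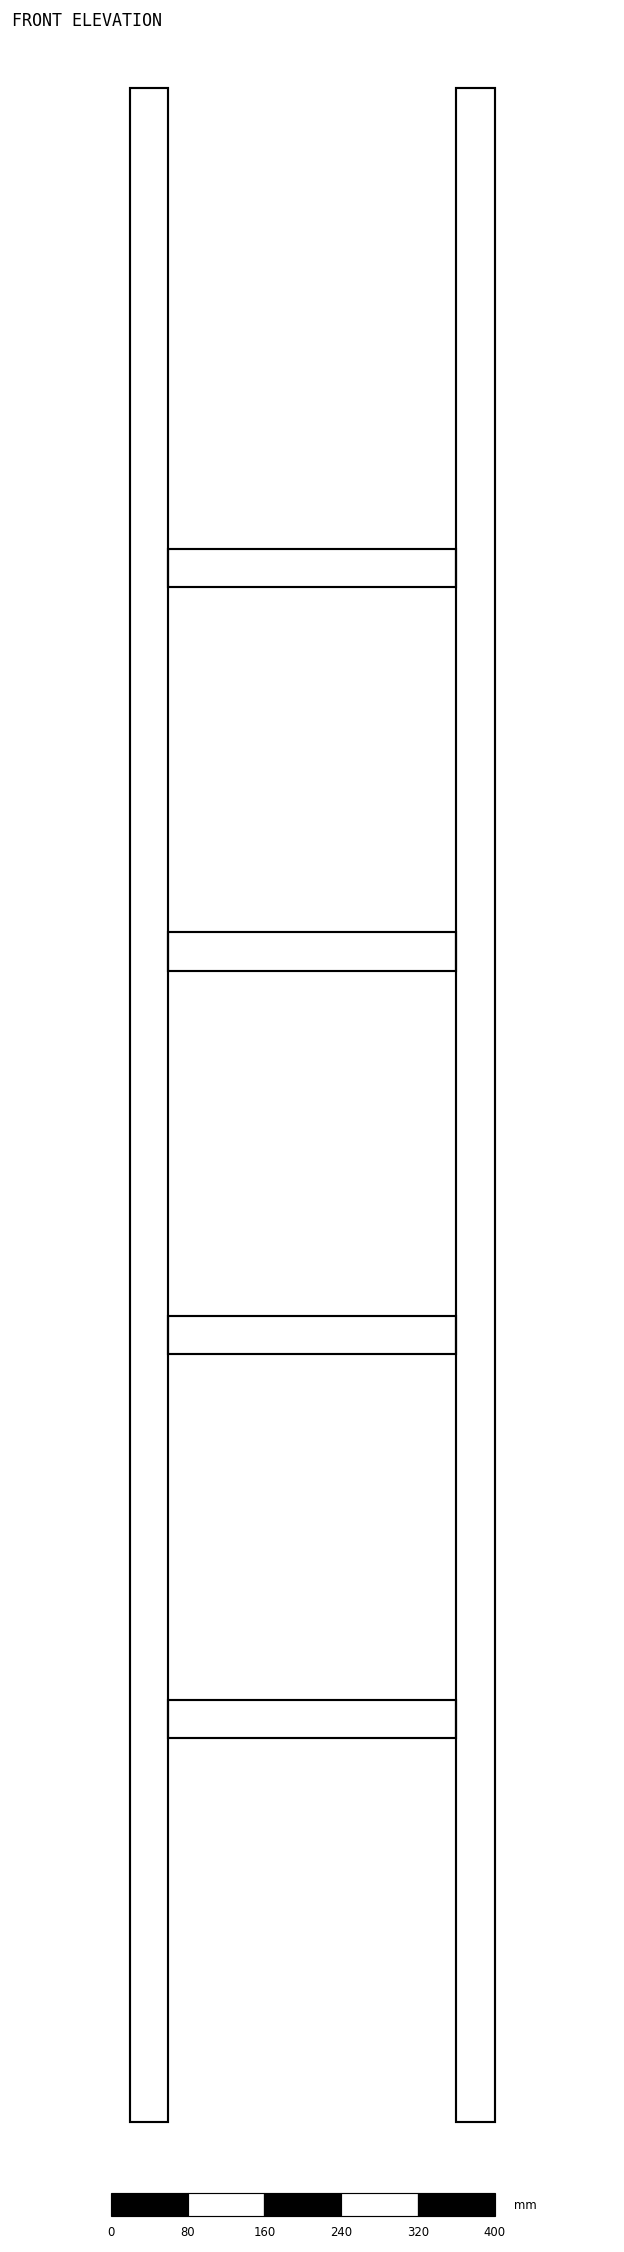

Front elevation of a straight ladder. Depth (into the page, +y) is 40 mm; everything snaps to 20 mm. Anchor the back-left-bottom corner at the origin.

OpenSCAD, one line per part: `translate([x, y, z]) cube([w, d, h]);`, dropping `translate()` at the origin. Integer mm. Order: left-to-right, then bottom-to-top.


cube([40, 40, 2120]);
translate([40, 0, 400]) cube([300, 40, 40]);
translate([40, 0, 800]) cube([300, 40, 40]);
translate([40, 0, 1200]) cube([300, 40, 40]);
translate([40, 0, 1600]) cube([300, 40, 40]);
translate([340, 0, 0]) cube([40, 40, 2120]);
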